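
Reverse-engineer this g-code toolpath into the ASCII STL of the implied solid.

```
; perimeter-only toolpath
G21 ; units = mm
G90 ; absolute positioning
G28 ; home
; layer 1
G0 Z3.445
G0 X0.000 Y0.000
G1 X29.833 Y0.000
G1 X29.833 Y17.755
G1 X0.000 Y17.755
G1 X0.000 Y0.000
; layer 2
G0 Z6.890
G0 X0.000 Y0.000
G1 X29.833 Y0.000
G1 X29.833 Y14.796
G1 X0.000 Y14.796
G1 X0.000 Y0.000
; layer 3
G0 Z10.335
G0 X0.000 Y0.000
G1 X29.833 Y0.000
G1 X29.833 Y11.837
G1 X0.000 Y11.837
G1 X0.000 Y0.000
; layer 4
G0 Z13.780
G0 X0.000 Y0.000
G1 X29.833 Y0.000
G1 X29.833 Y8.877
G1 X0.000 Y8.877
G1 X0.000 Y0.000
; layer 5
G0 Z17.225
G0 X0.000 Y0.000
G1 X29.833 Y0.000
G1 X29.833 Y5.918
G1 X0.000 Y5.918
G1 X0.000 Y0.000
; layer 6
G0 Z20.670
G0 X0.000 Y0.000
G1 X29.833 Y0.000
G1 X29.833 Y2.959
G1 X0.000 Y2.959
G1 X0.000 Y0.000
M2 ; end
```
solid part
  facet normal 0.0000 0.0000 -1.0000
    outer loop
      vertex 29.833 20.714 0.000
      vertex 29.833 0.000 0.000
      vertex 0.000 0.000 0.000
    endloop
  endfacet
  facet normal 0.0000 0.0000 -1.0000
    outer loop
      vertex 0.000 20.714 0.000
      vertex 29.833 20.714 0.000
      vertex 0.000 0.000 0.000
    endloop
  endfacet
  facet normal 0.0000 -1.0000 0.0000
    outer loop
      vertex 0.000 0.000 0.000
      vertex 29.833 0.000 0.000
      vertex 29.833 0.000 24.115
    endloop
  endfacet
  facet normal 0.0000 -1.0000 0.0000
    outer loop
      vertex 0.000 0.000 0.000
      vertex 29.833 0.000 24.115
      vertex 0.000 0.000 24.115
    endloop
  endfacet
  facet normal 0.0000 0.7586 0.6516
    outer loop
      vertex 0.000 0.000 24.115
      vertex 29.833 0.000 24.115
      vertex 29.833 20.714 0.000
    endloop
  endfacet
  facet normal 0.0000 0.7586 0.6516
    outer loop
      vertex 0.000 0.000 24.115
      vertex 29.833 20.714 0.000
      vertex 0.000 20.714 0.000
    endloop
  endfacet
  facet normal -1.0000 0.0000 0.0000
    outer loop
      vertex 0.000 0.000 24.115
      vertex 0.000 20.714 0.000
      vertex 0.000 0.000 0.000
    endloop
  endfacet
  facet normal 1.0000 0.0000 0.0000
    outer loop
      vertex 29.833 0.000 0.000
      vertex 29.833 20.714 0.000
      vertex 29.833 0.000 24.115
    endloop
  endfacet
endsolid part

The G0 Z moves step by Δz≈3.445 mm. The G1 loops shrink linearly with z, so the solid tapers from its base footprint up to z≈24.1. Closing with a flat bottom cap and the tapered top and triangulating gives 8 facets — a wedge (ramp): 29.8 × 20.7 mm base, rising to 24.1 mm along the y=0 edge and sloping linearly to z=0 at y=20.7.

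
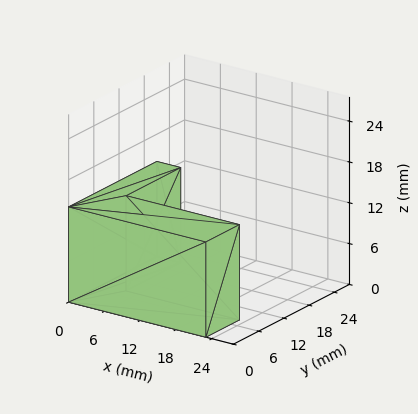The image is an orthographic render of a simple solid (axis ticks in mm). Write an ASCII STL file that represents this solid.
Reading the render: the shape is an L-shaped prism: outer 23 × 21 mm, arm thicknesses ≈ 8 mm (horizontal) and 4 mm (vertical), extruded 14 mm in z (dimensions read to the nearest mm from the axis ticks). For the STL, each face is triangulated and given an outward normal.

solid part
  facet normal 0.0000 0.0000 -1.0000
    outer loop
      vertex 23.000 8.000 0.000
      vertex 23.000 0.000 0.000
      vertex 0.000 0.000 0.000
    endloop
  endfacet
  facet normal 0.0000 0.0000 -1.0000
    outer loop
      vertex 4.000 8.000 0.000
      vertex 23.000 8.000 0.000
      vertex 0.000 0.000 0.000
    endloop
  endfacet
  facet normal 0.0000 0.0000 -1.0000
    outer loop
      vertex 4.000 21.000 0.000
      vertex 4.000 8.000 0.000
      vertex 0.000 0.000 0.000
    endloop
  endfacet
  facet normal 0.0000 0.0000 -1.0000
    outer loop
      vertex 0.000 21.000 0.000
      vertex 4.000 21.000 0.000
      vertex 0.000 0.000 0.000
    endloop
  endfacet
  facet normal 0.0000 0.0000 1.0000
    outer loop
      vertex 0.000 0.000 14.000
      vertex 23.000 0.000 14.000
      vertex 23.000 8.000 14.000
    endloop
  endfacet
  facet normal 0.0000 0.0000 1.0000
    outer loop
      vertex 0.000 0.000 14.000
      vertex 23.000 8.000 14.000
      vertex 4.000 8.000 14.000
    endloop
  endfacet
  facet normal 0.0000 0.0000 1.0000
    outer loop
      vertex 0.000 0.000 14.000
      vertex 4.000 8.000 14.000
      vertex 4.000 21.000 14.000
    endloop
  endfacet
  facet normal 0.0000 0.0000 1.0000
    outer loop
      vertex 0.000 0.000 14.000
      vertex 4.000 21.000 14.000
      vertex 0.000 21.000 14.000
    endloop
  endfacet
  facet normal 0.0000 -1.0000 0.0000
    outer loop
      vertex 0.000 0.000 0.000
      vertex 23.000 0.000 0.000
      vertex 23.000 0.000 14.000
    endloop
  endfacet
  facet normal 0.0000 -1.0000 0.0000
    outer loop
      vertex 0.000 0.000 0.000
      vertex 23.000 0.000 14.000
      vertex 0.000 0.000 14.000
    endloop
  endfacet
  facet normal 1.0000 0.0000 0.0000
    outer loop
      vertex 23.000 0.000 0.000
      vertex 23.000 8.000 0.000
      vertex 23.000 8.000 14.000
    endloop
  endfacet
  facet normal 1.0000 0.0000 0.0000
    outer loop
      vertex 23.000 0.000 0.000
      vertex 23.000 8.000 14.000
      vertex 23.000 0.000 14.000
    endloop
  endfacet
  facet normal 0.0000 1.0000 0.0000
    outer loop
      vertex 23.000 8.000 0.000
      vertex 4.000 8.000 0.000
      vertex 4.000 8.000 14.000
    endloop
  endfacet
  facet normal 0.0000 1.0000 0.0000
    outer loop
      vertex 23.000 8.000 0.000
      vertex 4.000 8.000 14.000
      vertex 23.000 8.000 14.000
    endloop
  endfacet
  facet normal 1.0000 0.0000 0.0000
    outer loop
      vertex 4.000 8.000 0.000
      vertex 4.000 21.000 0.000
      vertex 4.000 21.000 14.000
    endloop
  endfacet
  facet normal 1.0000 0.0000 0.0000
    outer loop
      vertex 4.000 8.000 0.000
      vertex 4.000 21.000 14.000
      vertex 4.000 8.000 14.000
    endloop
  endfacet
  facet normal 0.0000 1.0000 0.0000
    outer loop
      vertex 4.000 21.000 0.000
      vertex 0.000 21.000 0.000
      vertex 0.000 21.000 14.000
    endloop
  endfacet
  facet normal 0.0000 1.0000 0.0000
    outer loop
      vertex 4.000 21.000 0.000
      vertex 0.000 21.000 14.000
      vertex 4.000 21.000 14.000
    endloop
  endfacet
  facet normal -1.0000 0.0000 0.0000
    outer loop
      vertex 0.000 21.000 0.000
      vertex 0.000 0.000 0.000
      vertex 0.000 0.000 14.000
    endloop
  endfacet
  facet normal -1.0000 0.0000 0.0000
    outer loop
      vertex 0.000 21.000 0.000
      vertex 0.000 0.000 14.000
      vertex 0.000 21.000 14.000
    endloop
  endfacet
endsolid part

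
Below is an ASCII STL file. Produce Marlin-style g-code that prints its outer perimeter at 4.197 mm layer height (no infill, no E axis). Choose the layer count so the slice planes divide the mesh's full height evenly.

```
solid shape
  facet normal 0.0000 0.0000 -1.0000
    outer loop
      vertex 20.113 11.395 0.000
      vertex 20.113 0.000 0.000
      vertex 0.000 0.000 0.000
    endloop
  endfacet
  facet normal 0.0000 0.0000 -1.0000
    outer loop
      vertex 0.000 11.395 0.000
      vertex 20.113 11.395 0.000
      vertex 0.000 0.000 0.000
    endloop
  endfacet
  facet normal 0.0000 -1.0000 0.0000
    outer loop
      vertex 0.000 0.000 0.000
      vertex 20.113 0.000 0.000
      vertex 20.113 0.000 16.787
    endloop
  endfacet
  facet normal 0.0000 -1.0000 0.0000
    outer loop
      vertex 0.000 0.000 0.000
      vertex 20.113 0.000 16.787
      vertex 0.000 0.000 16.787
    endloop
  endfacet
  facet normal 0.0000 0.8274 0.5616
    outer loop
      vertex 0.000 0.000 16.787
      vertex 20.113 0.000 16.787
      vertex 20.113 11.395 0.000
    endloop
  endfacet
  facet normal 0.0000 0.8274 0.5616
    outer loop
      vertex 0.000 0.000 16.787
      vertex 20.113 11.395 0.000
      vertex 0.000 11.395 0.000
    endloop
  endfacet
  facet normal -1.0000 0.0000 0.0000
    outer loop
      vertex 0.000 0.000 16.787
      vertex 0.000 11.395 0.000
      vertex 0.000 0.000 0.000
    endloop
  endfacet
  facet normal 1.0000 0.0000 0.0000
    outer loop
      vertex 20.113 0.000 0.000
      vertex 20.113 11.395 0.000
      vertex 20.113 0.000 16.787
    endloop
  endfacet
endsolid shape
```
; perimeter-only toolpath
G21 ; units = mm
G90 ; absolute positioning
G28 ; home
; layer 1
G0 Z4.197
G0 X0.000 Y0.000
G1 X20.113 Y0.000
G1 X20.113 Y8.546
G1 X0.000 Y8.546
G1 X0.000 Y0.000
; layer 2
G0 Z8.393
G0 X0.000 Y0.000
G1 X20.113 Y0.000
G1 X20.113 Y5.697
G1 X0.000 Y5.697
G1 X0.000 Y0.000
; layer 3
G0 Z12.590
G0 X0.000 Y0.000
G1 X20.113 Y0.000
G1 X20.113 Y2.849
G1 X0.000 Y2.849
G1 X0.000 Y0.000
M2 ; end

The solid is a wedge (ramp): 20.1 × 11.4 mm base, rising to 16.8 mm along the y=0 edge and sloping linearly to z=0 at y=11.4. Slicing at Δz = 4.197 mm — 4 equal slices spanning the solid's height, so layer i sits at z = i·h/4 — gives 3 non-empty perimeters. Each is a 4-segment closed polygon; G0 lifts to the layer z and rapids to the start vertex, then G1 traces the edges. The cross-section shrinks linearly with z (the slice at the apex is degenerate and omitted).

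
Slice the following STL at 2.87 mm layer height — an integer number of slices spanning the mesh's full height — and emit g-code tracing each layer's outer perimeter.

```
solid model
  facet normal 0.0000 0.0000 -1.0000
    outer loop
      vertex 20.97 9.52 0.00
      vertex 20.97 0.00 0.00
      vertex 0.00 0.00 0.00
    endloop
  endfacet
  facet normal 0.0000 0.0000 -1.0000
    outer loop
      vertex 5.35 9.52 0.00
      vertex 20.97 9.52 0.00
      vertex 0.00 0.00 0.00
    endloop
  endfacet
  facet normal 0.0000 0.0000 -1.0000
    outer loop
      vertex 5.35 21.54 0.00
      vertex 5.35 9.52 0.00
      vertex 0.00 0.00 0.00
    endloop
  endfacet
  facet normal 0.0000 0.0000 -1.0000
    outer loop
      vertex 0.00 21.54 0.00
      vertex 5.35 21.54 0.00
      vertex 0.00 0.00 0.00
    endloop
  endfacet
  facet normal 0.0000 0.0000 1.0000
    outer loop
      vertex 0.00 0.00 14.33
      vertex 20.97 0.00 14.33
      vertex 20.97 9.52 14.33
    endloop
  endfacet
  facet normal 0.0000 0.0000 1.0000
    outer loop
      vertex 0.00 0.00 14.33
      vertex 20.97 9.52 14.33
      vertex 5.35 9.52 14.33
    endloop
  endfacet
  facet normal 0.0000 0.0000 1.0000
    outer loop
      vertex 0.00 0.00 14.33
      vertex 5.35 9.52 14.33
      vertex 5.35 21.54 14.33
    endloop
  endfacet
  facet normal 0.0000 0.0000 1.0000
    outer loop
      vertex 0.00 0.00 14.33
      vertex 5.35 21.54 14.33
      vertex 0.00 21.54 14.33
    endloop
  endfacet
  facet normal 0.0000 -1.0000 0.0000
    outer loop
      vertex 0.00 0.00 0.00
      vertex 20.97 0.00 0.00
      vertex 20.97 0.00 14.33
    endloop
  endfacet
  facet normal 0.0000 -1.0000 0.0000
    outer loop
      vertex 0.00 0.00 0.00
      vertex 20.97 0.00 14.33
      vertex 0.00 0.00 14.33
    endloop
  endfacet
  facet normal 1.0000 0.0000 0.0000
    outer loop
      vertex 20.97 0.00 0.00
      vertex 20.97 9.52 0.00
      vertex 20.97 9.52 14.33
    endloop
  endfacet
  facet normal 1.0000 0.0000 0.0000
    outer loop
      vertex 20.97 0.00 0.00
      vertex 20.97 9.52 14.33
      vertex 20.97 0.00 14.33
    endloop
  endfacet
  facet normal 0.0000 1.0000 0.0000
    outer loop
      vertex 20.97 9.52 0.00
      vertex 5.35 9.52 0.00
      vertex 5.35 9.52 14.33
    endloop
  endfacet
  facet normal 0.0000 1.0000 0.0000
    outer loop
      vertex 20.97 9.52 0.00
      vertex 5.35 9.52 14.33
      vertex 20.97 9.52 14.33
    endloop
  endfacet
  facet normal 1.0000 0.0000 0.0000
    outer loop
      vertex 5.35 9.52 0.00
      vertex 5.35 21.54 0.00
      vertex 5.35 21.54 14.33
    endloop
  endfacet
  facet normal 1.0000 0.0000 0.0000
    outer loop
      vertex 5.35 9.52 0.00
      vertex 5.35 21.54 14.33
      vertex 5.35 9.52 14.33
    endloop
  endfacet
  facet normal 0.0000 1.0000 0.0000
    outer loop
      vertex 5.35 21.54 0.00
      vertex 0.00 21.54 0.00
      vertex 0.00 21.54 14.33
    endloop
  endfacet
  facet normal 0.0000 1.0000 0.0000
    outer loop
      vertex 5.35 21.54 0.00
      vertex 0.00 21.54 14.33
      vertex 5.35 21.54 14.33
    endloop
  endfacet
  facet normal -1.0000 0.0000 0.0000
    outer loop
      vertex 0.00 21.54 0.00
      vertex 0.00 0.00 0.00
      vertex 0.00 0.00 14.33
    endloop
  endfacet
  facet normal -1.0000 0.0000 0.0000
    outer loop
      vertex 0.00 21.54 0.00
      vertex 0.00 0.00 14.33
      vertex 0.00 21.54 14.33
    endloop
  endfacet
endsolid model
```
; perimeter-only toolpath
G21 ; units = mm
G90 ; absolute positioning
G28 ; home
; layer 1
G0 Z2.87
G0 X0.00 Y0.00
G1 X20.97 Y0.00
G1 X20.97 Y9.52
G1 X5.35 Y9.52
G1 X5.35 Y21.54
G1 X0.00 Y21.54
G1 X0.00 Y0.00
; layer 2
G0 Z5.73
G0 X0.00 Y0.00
G1 X20.97 Y0.00
G1 X20.97 Y9.52
G1 X5.35 Y9.52
G1 X5.35 Y21.54
G1 X0.00 Y21.54
G1 X0.00 Y0.00
; layer 3
G0 Z8.60
G0 X0.00 Y0.00
G1 X20.97 Y0.00
G1 X20.97 Y9.52
G1 X5.35 Y9.52
G1 X5.35 Y21.54
G1 X0.00 Y21.54
G1 X0.00 Y0.00
; layer 4
G0 Z11.46
G0 X0.00 Y0.00
G1 X20.97 Y0.00
G1 X20.97 Y9.52
G1 X5.35 Y9.52
G1 X5.35 Y21.54
G1 X0.00 Y21.54
G1 X0.00 Y0.00
; layer 5
G0 Z14.33
G0 X0.00 Y0.00
G1 X20.97 Y0.00
G1 X20.97 Y9.52
G1 X5.35 Y9.52
G1 X5.35 Y21.54
G1 X0.00 Y21.54
G1 X0.00 Y0.00
M2 ; end

The solid is an L-shaped prism: outer 21 × 21.5 mm, arm thicknesses ≈ 9.52 mm (horizontal) and 5.35 mm (vertical), extruded 14.3 mm in z. Slicing at Δz = 2.87 mm — 5 equal slices spanning the solid's height, so layer i sits at z = i·h/5 — gives 5 non-empty perimeters. Each is a 6-segment closed polygon; G0 lifts to the layer z and rapids to the start vertex, then G1 traces the edges.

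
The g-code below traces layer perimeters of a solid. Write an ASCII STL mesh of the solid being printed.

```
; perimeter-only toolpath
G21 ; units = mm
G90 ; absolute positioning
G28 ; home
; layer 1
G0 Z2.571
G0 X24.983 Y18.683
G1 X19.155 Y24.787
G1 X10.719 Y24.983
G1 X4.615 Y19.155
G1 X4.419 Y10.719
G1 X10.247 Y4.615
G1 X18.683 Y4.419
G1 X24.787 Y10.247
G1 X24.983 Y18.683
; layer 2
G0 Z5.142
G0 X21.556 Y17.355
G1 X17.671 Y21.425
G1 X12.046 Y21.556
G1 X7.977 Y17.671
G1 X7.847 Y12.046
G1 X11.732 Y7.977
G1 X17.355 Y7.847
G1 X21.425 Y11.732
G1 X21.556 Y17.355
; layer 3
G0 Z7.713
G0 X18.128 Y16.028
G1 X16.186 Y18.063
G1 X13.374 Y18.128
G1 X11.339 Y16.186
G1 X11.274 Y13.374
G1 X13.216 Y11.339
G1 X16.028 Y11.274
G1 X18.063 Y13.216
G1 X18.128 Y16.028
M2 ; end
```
solid part
  facet normal 0.0000 0.0000 -1.0000
    outer loop
      vertex 9.392 28.410 0.000
      vertex 20.640 28.149 0.000
      vertex 28.410 20.010 0.000
    endloop
  endfacet
  facet normal 0.0000 0.0000 -1.0000
    outer loop
      vertex 1.253 20.640 0.000
      vertex 9.392 28.410 0.000
      vertex 28.410 20.010 0.000
    endloop
  endfacet
  facet normal 0.0000 0.0000 -1.0000
    outer loop
      vertex 0.992 9.392 0.000
      vertex 1.253 20.640 0.000
      vertex 28.410 20.010 0.000
    endloop
  endfacet
  facet normal 0.0000 0.0000 -1.0000
    outer loop
      vertex 8.762 1.253 0.000
      vertex 0.992 9.392 0.000
      vertex 28.410 20.010 0.000
    endloop
  endfacet
  facet normal 0.0000 0.0000 -1.0000
    outer loop
      vertex 20.010 0.992 0.000
      vertex 8.762 1.253 0.000
      vertex 28.410 20.010 0.000
    endloop
  endfacet
  facet normal 0.0000 0.0000 -1.0000
    outer loop
      vertex 28.149 8.762 0.000
      vertex 20.010 0.992 0.000
      vertex 28.410 20.010 0.000
    endloop
  endfacet
  facet normal 0.4366 0.4168 0.7972
    outer loop
      vertex 28.410 20.010 0.000
      vertex 20.640 28.149 0.000
      vertex 14.701 14.701 10.284
    endloop
  endfacet
  facet normal 0.0140 0.6035 0.7972
    outer loop
      vertex 20.640 28.149 0.000
      vertex 9.392 28.410 0.000
      vertex 14.701 14.701 10.284
    endloop
  endfacet
  facet normal -0.4168 0.4366 0.7972
    outer loop
      vertex 9.392 28.410 0.000
      vertex 1.253 20.640 0.000
      vertex 14.701 14.701 10.284
    endloop
  endfacet
  facet normal -0.6035 0.0140 0.7972
    outer loop
      vertex 1.253 20.640 0.000
      vertex 0.992 9.392 0.000
      vertex 14.701 14.701 10.284
    endloop
  endfacet
  facet normal -0.4366 -0.4168 0.7972
    outer loop
      vertex 0.992 9.392 0.000
      vertex 8.762 1.253 0.000
      vertex 14.701 14.701 10.284
    endloop
  endfacet
  facet normal -0.0140 -0.6035 0.7972
    outer loop
      vertex 8.762 1.253 0.000
      vertex 20.010 0.992 0.000
      vertex 14.701 14.701 10.284
    endloop
  endfacet
  facet normal 0.4168 -0.4366 0.7972
    outer loop
      vertex 20.010 0.992 0.000
      vertex 28.149 8.762 0.000
      vertex 14.701 14.701 10.284
    endloop
  endfacet
  facet normal 0.6035 -0.0140 0.7972
    outer loop
      vertex 28.149 8.762 0.000
      vertex 28.410 20.010 0.000
      vertex 14.701 14.701 10.284
    endloop
  endfacet
endsolid part

The G0 Z moves step by Δz≈2.571 mm. The G1 loops shrink linearly with z, so the solid tapers from its base footprint up to z≈10.3. Closing with a flat bottom cap and the tapered top and triangulating gives 14 facets — a regular 8-sided pyramid, base circumscribed radius ≈ 14.7 mm, apex at z ≈ 10.3 mm.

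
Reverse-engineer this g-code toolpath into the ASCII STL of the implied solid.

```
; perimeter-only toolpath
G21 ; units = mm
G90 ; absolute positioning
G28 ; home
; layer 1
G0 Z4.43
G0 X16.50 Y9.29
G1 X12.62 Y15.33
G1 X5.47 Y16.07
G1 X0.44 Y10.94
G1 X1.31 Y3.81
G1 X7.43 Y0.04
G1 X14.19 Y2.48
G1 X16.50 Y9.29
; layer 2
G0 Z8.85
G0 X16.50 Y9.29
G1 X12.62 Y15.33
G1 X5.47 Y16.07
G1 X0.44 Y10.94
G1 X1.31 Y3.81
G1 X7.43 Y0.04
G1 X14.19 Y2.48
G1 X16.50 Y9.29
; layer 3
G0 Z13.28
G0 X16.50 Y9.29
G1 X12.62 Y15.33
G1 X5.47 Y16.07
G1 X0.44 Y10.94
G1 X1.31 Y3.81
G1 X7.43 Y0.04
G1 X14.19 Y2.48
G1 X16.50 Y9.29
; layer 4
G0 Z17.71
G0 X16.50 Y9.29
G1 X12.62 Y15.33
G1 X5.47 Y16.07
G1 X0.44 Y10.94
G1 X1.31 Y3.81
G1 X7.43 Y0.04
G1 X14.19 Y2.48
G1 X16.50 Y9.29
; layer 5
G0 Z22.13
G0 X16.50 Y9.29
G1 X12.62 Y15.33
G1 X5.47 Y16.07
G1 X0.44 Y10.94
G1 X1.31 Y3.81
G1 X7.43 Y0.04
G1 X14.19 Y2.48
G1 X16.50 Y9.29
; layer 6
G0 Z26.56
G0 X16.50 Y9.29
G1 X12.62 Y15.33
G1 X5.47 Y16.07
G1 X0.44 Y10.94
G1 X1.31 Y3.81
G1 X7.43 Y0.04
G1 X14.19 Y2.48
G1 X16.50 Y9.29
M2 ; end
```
solid part
  facet normal 0.0000 0.0000 -1.0000
    outer loop
      vertex 5.47 16.07 0.00
      vertex 12.62 15.33 0.00
      vertex 16.50 9.29 0.00
    endloop
  endfacet
  facet normal 0.0000 0.0000 -1.0000
    outer loop
      vertex 0.44 10.94 0.00
      vertex 5.47 16.07 0.00
      vertex 16.50 9.29 0.00
    endloop
  endfacet
  facet normal 0.0000 0.0000 -1.0000
    outer loop
      vertex 1.31 3.81 0.00
      vertex 0.44 10.94 0.00
      vertex 16.50 9.29 0.00
    endloop
  endfacet
  facet normal 0.0000 0.0000 -1.0000
    outer loop
      vertex 7.43 0.04 0.00
      vertex 1.31 3.81 0.00
      vertex 16.50 9.29 0.00
    endloop
  endfacet
  facet normal 0.0000 0.0000 -1.0000
    outer loop
      vertex 14.19 2.48 0.00
      vertex 7.43 0.04 0.00
      vertex 16.50 9.29 0.00
    endloop
  endfacet
  facet normal 0.0000 0.0000 1.0000
    outer loop
      vertex 16.50 9.29 26.56
      vertex 12.62 15.33 26.56
      vertex 5.47 16.07 26.56
    endloop
  endfacet
  facet normal 0.0000 0.0000 1.0000
    outer loop
      vertex 16.50 9.29 26.56
      vertex 5.47 16.07 26.56
      vertex 0.44 10.94 26.56
    endloop
  endfacet
  facet normal 0.0000 0.0000 1.0000
    outer loop
      vertex 16.50 9.29 26.56
      vertex 0.44 10.94 26.56
      vertex 1.31 3.81 26.56
    endloop
  endfacet
  facet normal 0.0000 0.0000 1.0000
    outer loop
      vertex 16.50 9.29 26.56
      vertex 1.31 3.81 26.56
      vertex 7.43 0.04 26.56
    endloop
  endfacet
  facet normal 0.0000 0.0000 1.0000
    outer loop
      vertex 16.50 9.29 26.56
      vertex 7.43 0.04 26.56
      vertex 14.19 2.48 26.56
    endloop
  endfacet
  facet normal 0.8414 0.5405 0.0000
    outer loop
      vertex 16.50 9.29 0.00
      vertex 12.62 15.33 0.00
      vertex 12.62 15.33 26.56
    endloop
  endfacet
  facet normal 0.8414 0.5405 0.0000
    outer loop
      vertex 16.50 9.29 0.00
      vertex 12.62 15.33 26.56
      vertex 16.50 9.29 26.56
    endloop
  endfacet
  facet normal 0.1029 0.9947 0.0000
    outer loop
      vertex 12.62 15.33 0.00
      vertex 5.47 16.07 0.00
      vertex 5.47 16.07 26.56
    endloop
  endfacet
  facet normal 0.1029 0.9947 0.0000
    outer loop
      vertex 12.62 15.33 0.00
      vertex 5.47 16.07 26.56
      vertex 12.62 15.33 26.56
    endloop
  endfacet
  facet normal -0.7140 0.7001 0.0000
    outer loop
      vertex 5.47 16.07 0.00
      vertex 0.44 10.94 0.00
      vertex 0.44 10.94 26.56
    endloop
  endfacet
  facet normal -0.7140 0.7001 0.0000
    outer loop
      vertex 5.47 16.07 0.00
      vertex 0.44 10.94 26.56
      vertex 5.47 16.07 26.56
    endloop
  endfacet
  facet normal -0.9926 -0.1211 0.0000
    outer loop
      vertex 0.44 10.94 0.00
      vertex 1.31 3.81 0.00
      vertex 1.31 3.81 26.56
    endloop
  endfacet
  facet normal -0.9926 -0.1211 0.0000
    outer loop
      vertex 0.44 10.94 0.00
      vertex 1.31 3.81 26.56
      vertex 0.44 10.94 26.56
    endloop
  endfacet
  facet normal -0.5245 -0.8514 0.0000
    outer loop
      vertex 1.31 3.81 0.00
      vertex 7.43 0.04 0.00
      vertex 7.43 0.04 26.56
    endloop
  endfacet
  facet normal -0.5245 -0.8514 0.0000
    outer loop
      vertex 1.31 3.81 0.00
      vertex 7.43 0.04 26.56
      vertex 1.31 3.81 26.56
    endloop
  endfacet
  facet normal 0.3395 -0.9406 0.0000
    outer loop
      vertex 7.43 0.04 0.00
      vertex 14.19 2.48 0.00
      vertex 14.19 2.48 26.56
    endloop
  endfacet
  facet normal 0.3395 -0.9406 0.0000
    outer loop
      vertex 7.43 0.04 0.00
      vertex 14.19 2.48 26.56
      vertex 7.43 0.04 26.56
    endloop
  endfacet
  facet normal 0.9470 -0.3212 0.0000
    outer loop
      vertex 14.19 2.48 0.00
      vertex 16.50 9.29 0.00
      vertex 16.50 9.29 26.56
    endloop
  endfacet
  facet normal 0.9470 -0.3212 0.0000
    outer loop
      vertex 14.19 2.48 0.00
      vertex 16.50 9.29 26.56
      vertex 14.19 2.48 26.56
    endloop
  endfacet
endsolid part

The G0 Z moves step by Δz≈4.43 mm. Every layer's G1 loop is the same polygon, so the solid is a straight extrusion of it from z=0 to z≈26.6. Closing with flat bottom and top caps and triangulating gives 24 facets — a regular 7-sided prism (a cylinder approximated with 7 flat sides), circumscribed radius ≈ 8.28 mm, height ≈ 26.6 mm.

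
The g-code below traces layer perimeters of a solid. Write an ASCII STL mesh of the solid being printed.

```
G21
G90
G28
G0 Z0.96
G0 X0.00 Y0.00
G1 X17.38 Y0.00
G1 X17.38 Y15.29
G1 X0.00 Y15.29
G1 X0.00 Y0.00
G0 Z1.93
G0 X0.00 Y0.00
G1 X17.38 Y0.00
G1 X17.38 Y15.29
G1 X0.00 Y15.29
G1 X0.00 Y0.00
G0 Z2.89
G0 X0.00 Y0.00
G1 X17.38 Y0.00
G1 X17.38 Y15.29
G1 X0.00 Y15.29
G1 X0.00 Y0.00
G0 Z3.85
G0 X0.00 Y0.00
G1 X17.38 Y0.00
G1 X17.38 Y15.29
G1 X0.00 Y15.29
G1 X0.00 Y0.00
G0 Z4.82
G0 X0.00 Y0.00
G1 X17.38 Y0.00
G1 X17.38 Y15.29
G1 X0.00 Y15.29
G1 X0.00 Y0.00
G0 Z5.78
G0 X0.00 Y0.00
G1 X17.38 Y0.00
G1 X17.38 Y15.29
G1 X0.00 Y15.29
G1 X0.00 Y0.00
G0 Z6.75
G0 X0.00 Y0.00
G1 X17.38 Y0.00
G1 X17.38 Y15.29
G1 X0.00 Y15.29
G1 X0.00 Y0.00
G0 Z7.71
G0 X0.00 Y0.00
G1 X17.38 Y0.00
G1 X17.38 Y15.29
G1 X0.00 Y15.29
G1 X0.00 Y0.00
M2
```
solid part
  facet normal 0.0000 0.0000 -1.0000
    outer loop
      vertex 17.38 15.29 0.00
      vertex 17.38 0.00 0.00
      vertex 0.00 0.00 0.00
    endloop
  endfacet
  facet normal 0.0000 0.0000 -1.0000
    outer loop
      vertex 0.00 15.29 0.00
      vertex 17.38 15.29 0.00
      vertex 0.00 0.00 0.00
    endloop
  endfacet
  facet normal 0.0000 0.0000 1.0000
    outer loop
      vertex 0.00 0.00 7.71
      vertex 17.38 0.00 7.71
      vertex 17.38 15.29 7.71
    endloop
  endfacet
  facet normal 0.0000 0.0000 1.0000
    outer loop
      vertex 0.00 0.00 7.71
      vertex 17.38 15.29 7.71
      vertex 0.00 15.29 7.71
    endloop
  endfacet
  facet normal 0.0000 -1.0000 0.0000
    outer loop
      vertex 0.00 0.00 0.00
      vertex 17.38 0.00 0.00
      vertex 17.38 0.00 7.71
    endloop
  endfacet
  facet normal 0.0000 -1.0000 0.0000
    outer loop
      vertex 0.00 0.00 0.00
      vertex 17.38 0.00 7.71
      vertex 0.00 0.00 7.71
    endloop
  endfacet
  facet normal 0.0000 1.0000 0.0000
    outer loop
      vertex 17.38 15.29 7.71
      vertex 17.38 15.29 0.00
      vertex 0.00 15.29 0.00
    endloop
  endfacet
  facet normal 0.0000 1.0000 0.0000
    outer loop
      vertex 0.00 15.29 7.71
      vertex 17.38 15.29 7.71
      vertex 0.00 15.29 0.00
    endloop
  endfacet
  facet normal -1.0000 0.0000 0.0000
    outer loop
      vertex 0.00 15.29 7.71
      vertex 0.00 15.29 0.00
      vertex 0.00 0.00 0.00
    endloop
  endfacet
  facet normal -1.0000 0.0000 0.0000
    outer loop
      vertex 0.00 0.00 7.71
      vertex 0.00 15.29 7.71
      vertex 0.00 0.00 0.00
    endloop
  endfacet
  facet normal 1.0000 0.0000 0.0000
    outer loop
      vertex 17.38 0.00 0.00
      vertex 17.38 15.29 0.00
      vertex 17.38 15.29 7.71
    endloop
  endfacet
  facet normal 1.0000 0.0000 0.0000
    outer loop
      vertex 17.38 0.00 0.00
      vertex 17.38 15.29 7.71
      vertex 17.38 0.00 7.71
    endloop
  endfacet
endsolid part

The G0 Z moves step by Δz≈0.96 mm. Every layer's G1 loop is the same polygon, so the solid is a straight extrusion of it from z=0 to z≈7.71. Closing with flat bottom and top caps and triangulating gives 12 facets — a rectangular box, roughly 17.4 × 15.3 mm footprint and 7.71 mm tall.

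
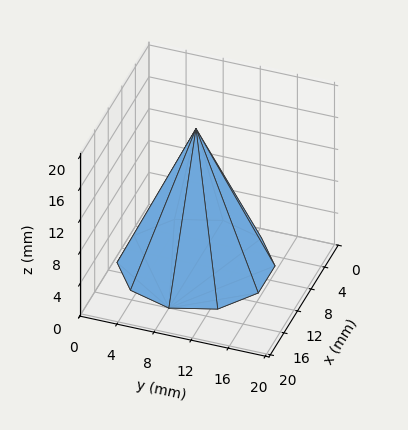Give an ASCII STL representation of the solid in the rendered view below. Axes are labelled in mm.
Reading the render: the shape is a regular 10-sided pyramid, base circumscribed radius ≈ 8 mm, apex at z ≈ 17 mm (dimensions read to the nearest mm from the axis ticks). For the STL, each face is triangulated and given an outward normal.

solid part
  facet normal 0.0000 0.0000 -1.0000
    outer loop
      vertex 10.472 15.608 0.000
      vertex 14.472 12.702 0.000
      vertex 16.000 8.000 0.000
    endloop
  endfacet
  facet normal 0.0000 0.0000 -1.0000
    outer loop
      vertex 5.528 15.608 0.000
      vertex 10.472 15.608 0.000
      vertex 16.000 8.000 0.000
    endloop
  endfacet
  facet normal 0.0000 0.0000 -1.0000
    outer loop
      vertex 1.528 12.702 0.000
      vertex 5.528 15.608 0.000
      vertex 16.000 8.000 0.000
    endloop
  endfacet
  facet normal 0.0000 0.0000 -1.0000
    outer loop
      vertex 0.000 8.000 0.000
      vertex 1.528 12.702 0.000
      vertex 16.000 8.000 0.000
    endloop
  endfacet
  facet normal 0.0000 0.0000 -1.0000
    outer loop
      vertex 1.528 3.298 0.000
      vertex 0.000 8.000 0.000
      vertex 16.000 8.000 0.000
    endloop
  endfacet
  facet normal 0.0000 0.0000 -1.0000
    outer loop
      vertex 5.528 0.392 0.000
      vertex 1.528 3.298 0.000
      vertex 16.000 8.000 0.000
    endloop
  endfacet
  facet normal 0.0000 0.0000 -1.0000
    outer loop
      vertex 10.472 0.392 0.000
      vertex 5.528 0.392 0.000
      vertex 16.000 8.000 0.000
    endloop
  endfacet
  facet normal 0.0000 0.0000 -1.0000
    outer loop
      vertex 14.472 3.298 0.000
      vertex 10.472 0.392 0.000
      vertex 16.000 8.000 0.000
    endloop
  endfacet
  facet normal 0.8681 0.2821 0.4085
    outer loop
      vertex 16.000 8.000 0.000
      vertex 14.472 12.702 0.000
      vertex 8.000 8.000 17.000
    endloop
  endfacet
  facet normal 0.5365 0.7385 0.4085
    outer loop
      vertex 14.472 12.702 0.000
      vertex 10.472 15.608 0.000
      vertex 8.000 8.000 17.000
    endloop
  endfacet
  facet normal 0.0000 0.9128 0.4085
    outer loop
      vertex 10.472 15.608 0.000
      vertex 5.528 15.608 0.000
      vertex 8.000 8.000 17.000
    endloop
  endfacet
  facet normal -0.5365 0.7385 0.4085
    outer loop
      vertex 5.528 15.608 0.000
      vertex 1.528 12.702 0.000
      vertex 8.000 8.000 17.000
    endloop
  endfacet
  facet normal -0.8681 0.2821 0.4085
    outer loop
      vertex 1.528 12.702 0.000
      vertex 0.000 8.000 0.000
      vertex 8.000 8.000 17.000
    endloop
  endfacet
  facet normal -0.8681 -0.2821 0.4085
    outer loop
      vertex 0.000 8.000 0.000
      vertex 1.528 3.298 0.000
      vertex 8.000 8.000 17.000
    endloop
  endfacet
  facet normal -0.5365 -0.7385 0.4085
    outer loop
      vertex 1.528 3.298 0.000
      vertex 5.528 0.392 0.000
      vertex 8.000 8.000 17.000
    endloop
  endfacet
  facet normal 0.0000 -0.9128 0.4085
    outer loop
      vertex 5.528 0.392 0.000
      vertex 10.472 0.392 0.000
      vertex 8.000 8.000 17.000
    endloop
  endfacet
  facet normal 0.5365 -0.7385 0.4085
    outer loop
      vertex 10.472 0.392 0.000
      vertex 14.472 3.298 0.000
      vertex 8.000 8.000 17.000
    endloop
  endfacet
  facet normal 0.8681 -0.2821 0.4085
    outer loop
      vertex 14.472 3.298 0.000
      vertex 16.000 8.000 0.000
      vertex 8.000 8.000 17.000
    endloop
  endfacet
endsolid part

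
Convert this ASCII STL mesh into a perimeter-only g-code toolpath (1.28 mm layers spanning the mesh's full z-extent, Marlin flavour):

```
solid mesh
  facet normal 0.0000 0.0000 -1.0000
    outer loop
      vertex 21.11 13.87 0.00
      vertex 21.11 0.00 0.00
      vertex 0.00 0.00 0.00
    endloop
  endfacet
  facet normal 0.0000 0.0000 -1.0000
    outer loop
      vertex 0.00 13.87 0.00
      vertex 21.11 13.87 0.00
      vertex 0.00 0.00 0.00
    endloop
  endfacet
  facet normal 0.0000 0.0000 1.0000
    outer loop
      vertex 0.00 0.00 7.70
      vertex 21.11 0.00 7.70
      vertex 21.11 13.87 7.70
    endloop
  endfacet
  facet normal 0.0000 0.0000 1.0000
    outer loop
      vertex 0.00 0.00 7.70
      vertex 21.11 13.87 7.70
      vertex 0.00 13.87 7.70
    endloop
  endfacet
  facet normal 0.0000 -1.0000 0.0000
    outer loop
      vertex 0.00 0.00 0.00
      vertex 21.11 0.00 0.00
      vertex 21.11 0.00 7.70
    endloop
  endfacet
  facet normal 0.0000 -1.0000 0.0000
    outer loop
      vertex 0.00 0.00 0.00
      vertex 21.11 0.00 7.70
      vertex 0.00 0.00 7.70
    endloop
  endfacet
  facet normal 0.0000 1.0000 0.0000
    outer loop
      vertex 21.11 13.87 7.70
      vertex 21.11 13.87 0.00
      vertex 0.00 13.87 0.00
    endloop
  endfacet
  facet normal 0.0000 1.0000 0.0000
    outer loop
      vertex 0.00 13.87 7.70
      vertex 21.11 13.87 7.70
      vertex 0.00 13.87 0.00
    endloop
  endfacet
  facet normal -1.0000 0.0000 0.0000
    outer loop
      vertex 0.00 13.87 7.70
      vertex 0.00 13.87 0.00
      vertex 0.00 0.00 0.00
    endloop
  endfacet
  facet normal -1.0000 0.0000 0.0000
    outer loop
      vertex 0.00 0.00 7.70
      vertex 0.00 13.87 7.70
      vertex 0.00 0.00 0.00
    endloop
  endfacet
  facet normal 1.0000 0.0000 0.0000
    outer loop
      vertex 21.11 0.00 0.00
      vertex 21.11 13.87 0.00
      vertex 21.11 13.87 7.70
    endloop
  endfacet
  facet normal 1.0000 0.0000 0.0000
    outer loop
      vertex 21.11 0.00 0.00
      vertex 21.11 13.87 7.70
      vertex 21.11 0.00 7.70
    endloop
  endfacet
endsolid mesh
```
; perimeter-only toolpath
G21 ; units = mm
G90 ; absolute positioning
G28 ; home
; layer 1
G0 Z1.28
G0 X0.00 Y0.00
G1 X21.11 Y0.00
G1 X21.11 Y13.87
G1 X0.00 Y13.87
G1 X0.00 Y0.00
; layer 2
G0 Z2.57
G0 X0.00 Y0.00
G1 X21.11 Y0.00
G1 X21.11 Y13.87
G1 X0.00 Y13.87
G1 X0.00 Y0.00
; layer 3
G0 Z3.85
G0 X0.00 Y0.00
G1 X21.11 Y0.00
G1 X21.11 Y13.87
G1 X0.00 Y13.87
G1 X0.00 Y0.00
; layer 4
G0 Z5.13
G0 X0.00 Y0.00
G1 X21.11 Y0.00
G1 X21.11 Y13.87
G1 X0.00 Y13.87
G1 X0.00 Y0.00
; layer 5
G0 Z6.42
G0 X0.00 Y0.00
G1 X21.11 Y0.00
G1 X21.11 Y13.87
G1 X0.00 Y13.87
G1 X0.00 Y0.00
; layer 6
G0 Z7.70
G0 X0.00 Y0.00
G1 X21.11 Y0.00
G1 X21.11 Y13.87
G1 X0.00 Y13.87
G1 X0.00 Y0.00
M2 ; end

The solid is a rectangular box, roughly 21.1 × 13.9 mm footprint and 7.7 mm tall. Slicing at Δz = 1.28 mm — 6 equal slices spanning the solid's height, so layer i sits at z = i·h/6 — gives 6 non-empty perimeters. Each is a 4-segment closed polygon; G0 lifts to the layer z and rapids to the start vertex, then G1 traces the edges.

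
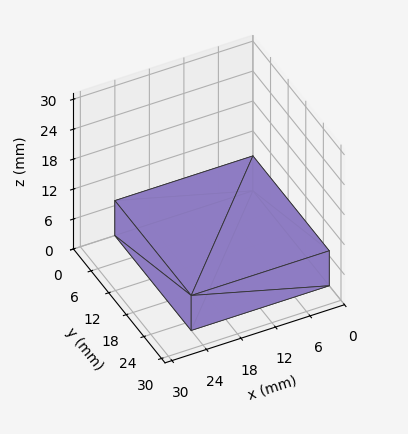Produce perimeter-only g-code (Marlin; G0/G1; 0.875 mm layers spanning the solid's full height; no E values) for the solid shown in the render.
Reading the render: the shape is a rectangular box, roughly 24 × 26 mm footprint and 7 mm tall (dimensions read to the nearest mm from the axis ticks). For the g-code, the solid's height is divided into equal slices at the stated Δz and each level perimeter traced with G1 moves after a G0 lift.

; perimeter-only toolpath
G21 ; units = mm
G90 ; absolute positioning
G28 ; home
; layer 1
G0 Z0.875
G0 X0.000 Y0.000
G1 X24.000 Y0.000
G1 X24.000 Y26.000
G1 X0.000 Y26.000
G1 X0.000 Y0.000
; layer 2
G0 Z1.750
G0 X0.000 Y0.000
G1 X24.000 Y0.000
G1 X24.000 Y26.000
G1 X0.000 Y26.000
G1 X0.000 Y0.000
; layer 3
G0 Z2.625
G0 X0.000 Y0.000
G1 X24.000 Y0.000
G1 X24.000 Y26.000
G1 X0.000 Y26.000
G1 X0.000 Y0.000
; layer 4
G0 Z3.500
G0 X0.000 Y0.000
G1 X24.000 Y0.000
G1 X24.000 Y26.000
G1 X0.000 Y26.000
G1 X0.000 Y0.000
; layer 5
G0 Z4.375
G0 X0.000 Y0.000
G1 X24.000 Y0.000
G1 X24.000 Y26.000
G1 X0.000 Y26.000
G1 X0.000 Y0.000
; layer 6
G0 Z5.250
G0 X0.000 Y0.000
G1 X24.000 Y0.000
G1 X24.000 Y26.000
G1 X0.000 Y26.000
G1 X0.000 Y0.000
; layer 7
G0 Z6.125
G0 X0.000 Y0.000
G1 X24.000 Y0.000
G1 X24.000 Y26.000
G1 X0.000 Y26.000
G1 X0.000 Y0.000
; layer 8
G0 Z7.000
G0 X0.000 Y0.000
G1 X24.000 Y0.000
G1 X24.000 Y26.000
G1 X0.000 Y26.000
G1 X0.000 Y0.000
M2 ; end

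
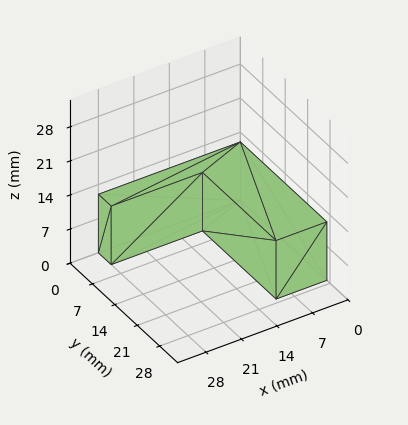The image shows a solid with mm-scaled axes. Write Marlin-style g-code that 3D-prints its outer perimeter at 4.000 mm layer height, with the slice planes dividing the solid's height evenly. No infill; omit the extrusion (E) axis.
Reading the render: the shape is an L-shaped prism: outer 28 × 27 mm, arm thicknesses ≈ 4 mm (horizontal) and 10 mm (vertical), extruded 12 mm in z (dimensions read to the nearest mm from the axis ticks). For the g-code, the solid's height is divided into equal slices at the stated Δz and each level perimeter traced with G1 moves after a G0 lift.

; perimeter-only toolpath
G21 ; units = mm
G90 ; absolute positioning
G28 ; home
; layer 1
G0 Z4.000
G0 X0.000 Y0.000
G1 X28.000 Y0.000
G1 X28.000 Y4.000
G1 X10.000 Y4.000
G1 X10.000 Y27.000
G1 X0.000 Y27.000
G1 X0.000 Y0.000
; layer 2
G0 Z8.000
G0 X0.000 Y0.000
G1 X28.000 Y0.000
G1 X28.000 Y4.000
G1 X10.000 Y4.000
G1 X10.000 Y27.000
G1 X0.000 Y27.000
G1 X0.000 Y0.000
; layer 3
G0 Z12.000
G0 X0.000 Y0.000
G1 X28.000 Y0.000
G1 X28.000 Y4.000
G1 X10.000 Y4.000
G1 X10.000 Y27.000
G1 X0.000 Y27.000
G1 X0.000 Y0.000
M2 ; end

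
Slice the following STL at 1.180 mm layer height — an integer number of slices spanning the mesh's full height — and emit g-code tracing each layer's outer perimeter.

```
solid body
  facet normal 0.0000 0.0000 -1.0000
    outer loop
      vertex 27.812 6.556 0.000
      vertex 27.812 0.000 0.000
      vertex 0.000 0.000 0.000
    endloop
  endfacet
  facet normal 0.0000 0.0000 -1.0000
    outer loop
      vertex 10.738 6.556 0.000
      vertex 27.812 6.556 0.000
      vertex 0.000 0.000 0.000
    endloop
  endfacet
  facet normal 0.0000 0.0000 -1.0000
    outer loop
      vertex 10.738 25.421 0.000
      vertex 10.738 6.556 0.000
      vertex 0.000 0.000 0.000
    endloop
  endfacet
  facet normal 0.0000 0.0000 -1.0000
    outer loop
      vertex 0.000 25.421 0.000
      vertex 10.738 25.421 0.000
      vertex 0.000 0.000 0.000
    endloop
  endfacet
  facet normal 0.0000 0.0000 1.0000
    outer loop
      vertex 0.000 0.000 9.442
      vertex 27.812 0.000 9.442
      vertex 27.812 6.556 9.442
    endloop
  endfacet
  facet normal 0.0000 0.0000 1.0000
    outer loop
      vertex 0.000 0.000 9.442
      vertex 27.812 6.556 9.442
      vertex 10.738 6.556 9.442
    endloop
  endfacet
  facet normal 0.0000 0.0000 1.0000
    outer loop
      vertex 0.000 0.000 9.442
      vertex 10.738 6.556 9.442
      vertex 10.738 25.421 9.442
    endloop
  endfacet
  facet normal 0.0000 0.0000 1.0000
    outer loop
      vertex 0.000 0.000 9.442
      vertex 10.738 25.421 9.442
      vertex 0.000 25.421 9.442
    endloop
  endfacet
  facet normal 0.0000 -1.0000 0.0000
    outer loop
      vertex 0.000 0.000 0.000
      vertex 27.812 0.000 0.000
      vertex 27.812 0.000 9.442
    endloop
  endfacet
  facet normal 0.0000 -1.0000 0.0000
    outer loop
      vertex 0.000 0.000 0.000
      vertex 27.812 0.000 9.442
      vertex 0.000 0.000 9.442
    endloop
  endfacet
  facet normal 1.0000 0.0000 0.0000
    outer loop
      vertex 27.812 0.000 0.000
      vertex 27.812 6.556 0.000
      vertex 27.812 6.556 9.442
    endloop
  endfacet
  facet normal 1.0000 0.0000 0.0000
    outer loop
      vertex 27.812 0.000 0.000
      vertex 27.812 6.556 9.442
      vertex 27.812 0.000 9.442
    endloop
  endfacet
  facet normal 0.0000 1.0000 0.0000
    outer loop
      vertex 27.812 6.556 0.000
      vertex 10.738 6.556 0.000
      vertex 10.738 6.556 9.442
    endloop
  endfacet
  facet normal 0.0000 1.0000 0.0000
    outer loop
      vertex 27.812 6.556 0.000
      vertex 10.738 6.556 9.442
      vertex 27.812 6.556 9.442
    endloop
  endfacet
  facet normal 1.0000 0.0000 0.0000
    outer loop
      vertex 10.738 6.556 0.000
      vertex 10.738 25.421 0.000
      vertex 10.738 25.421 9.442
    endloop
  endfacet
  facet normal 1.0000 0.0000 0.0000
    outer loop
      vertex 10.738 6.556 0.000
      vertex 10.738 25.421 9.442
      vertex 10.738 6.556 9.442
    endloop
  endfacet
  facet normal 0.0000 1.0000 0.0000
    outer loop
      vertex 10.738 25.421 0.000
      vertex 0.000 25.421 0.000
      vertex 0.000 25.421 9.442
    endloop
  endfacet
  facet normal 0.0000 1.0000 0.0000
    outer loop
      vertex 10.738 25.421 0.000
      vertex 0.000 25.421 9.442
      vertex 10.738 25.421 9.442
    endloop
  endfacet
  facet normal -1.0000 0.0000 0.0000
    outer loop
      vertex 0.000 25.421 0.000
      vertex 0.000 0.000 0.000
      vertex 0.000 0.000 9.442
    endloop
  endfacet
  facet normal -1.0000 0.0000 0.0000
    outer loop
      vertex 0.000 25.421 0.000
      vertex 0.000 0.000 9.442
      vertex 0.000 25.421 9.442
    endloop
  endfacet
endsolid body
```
; perimeter-only toolpath
G21 ; units = mm
G90 ; absolute positioning
G28 ; home
; layer 1
G0 Z1.180
G0 X0.000 Y0.000
G1 X27.812 Y0.000
G1 X27.812 Y6.556
G1 X10.738 Y6.556
G1 X10.738 Y25.421
G1 X0.000 Y25.421
G1 X0.000 Y0.000
; layer 2
G0 Z2.361
G0 X0.000 Y0.000
G1 X27.812 Y0.000
G1 X27.812 Y6.556
G1 X10.738 Y6.556
G1 X10.738 Y25.421
G1 X0.000 Y25.421
G1 X0.000 Y0.000
; layer 3
G0 Z3.541
G0 X0.000 Y0.000
G1 X27.812 Y0.000
G1 X27.812 Y6.556
G1 X10.738 Y6.556
G1 X10.738 Y25.421
G1 X0.000 Y25.421
G1 X0.000 Y0.000
; layer 4
G0 Z4.721
G0 X0.000 Y0.000
G1 X27.812 Y0.000
G1 X27.812 Y6.556
G1 X10.738 Y6.556
G1 X10.738 Y25.421
G1 X0.000 Y25.421
G1 X0.000 Y0.000
; layer 5
G0 Z5.901
G0 X0.000 Y0.000
G1 X27.812 Y0.000
G1 X27.812 Y6.556
G1 X10.738 Y6.556
G1 X10.738 Y25.421
G1 X0.000 Y25.421
G1 X0.000 Y0.000
; layer 6
G0 Z7.082
G0 X0.000 Y0.000
G1 X27.812 Y0.000
G1 X27.812 Y6.556
G1 X10.738 Y6.556
G1 X10.738 Y25.421
G1 X0.000 Y25.421
G1 X0.000 Y0.000
; layer 7
G0 Z8.262
G0 X0.000 Y0.000
G1 X27.812 Y0.000
G1 X27.812 Y6.556
G1 X10.738 Y6.556
G1 X10.738 Y25.421
G1 X0.000 Y25.421
G1 X0.000 Y0.000
; layer 8
G0 Z9.442
G0 X0.000 Y0.000
G1 X27.812 Y0.000
G1 X27.812 Y6.556
G1 X10.738 Y6.556
G1 X10.738 Y25.421
G1 X0.000 Y25.421
G1 X0.000 Y0.000
M2 ; end

The solid is an L-shaped prism: outer 27.8 × 25.4 mm, arm thicknesses ≈ 6.56 mm (horizontal) and 10.7 mm (vertical), extruded 9.44 mm in z. Slicing at Δz = 1.180 mm — 8 equal slices spanning the solid's height, so layer i sits at z = i·h/8 — gives 8 non-empty perimeters. Each is a 6-segment closed polygon; G0 lifts to the layer z and rapids to the start vertex, then G1 traces the edges.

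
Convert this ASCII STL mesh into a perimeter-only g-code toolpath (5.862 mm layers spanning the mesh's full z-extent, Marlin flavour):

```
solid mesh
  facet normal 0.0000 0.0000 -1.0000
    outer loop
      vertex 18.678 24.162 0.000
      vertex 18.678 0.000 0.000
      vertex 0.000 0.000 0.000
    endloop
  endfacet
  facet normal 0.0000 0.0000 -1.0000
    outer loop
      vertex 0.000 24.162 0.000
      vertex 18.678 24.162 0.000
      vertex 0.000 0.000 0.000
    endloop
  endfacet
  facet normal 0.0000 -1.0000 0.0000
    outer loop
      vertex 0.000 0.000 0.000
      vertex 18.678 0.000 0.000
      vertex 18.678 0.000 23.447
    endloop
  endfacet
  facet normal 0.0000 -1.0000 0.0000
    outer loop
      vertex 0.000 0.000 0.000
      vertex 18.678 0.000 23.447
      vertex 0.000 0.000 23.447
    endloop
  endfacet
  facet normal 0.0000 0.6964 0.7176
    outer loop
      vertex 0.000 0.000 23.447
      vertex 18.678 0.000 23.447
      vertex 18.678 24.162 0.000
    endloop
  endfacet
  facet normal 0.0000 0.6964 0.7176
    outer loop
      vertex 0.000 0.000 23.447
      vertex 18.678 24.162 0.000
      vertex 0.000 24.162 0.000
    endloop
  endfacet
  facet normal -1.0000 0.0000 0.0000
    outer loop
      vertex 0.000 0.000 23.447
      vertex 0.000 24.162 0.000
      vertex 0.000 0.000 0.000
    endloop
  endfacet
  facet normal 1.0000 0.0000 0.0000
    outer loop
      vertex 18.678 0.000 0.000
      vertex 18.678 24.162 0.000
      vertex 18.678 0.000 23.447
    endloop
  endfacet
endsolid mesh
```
; perimeter-only toolpath
G21 ; units = mm
G90 ; absolute positioning
G28 ; home
; layer 1
G0 Z5.862
G0 X0.000 Y0.000
G1 X18.678 Y0.000
G1 X18.678 Y18.121
G1 X0.000 Y18.121
G1 X0.000 Y0.000
; layer 2
G0 Z11.723
G0 X0.000 Y0.000
G1 X18.678 Y0.000
G1 X18.678 Y12.081
G1 X0.000 Y12.081
G1 X0.000 Y0.000
; layer 3
G0 Z17.585
G0 X0.000 Y0.000
G1 X18.678 Y0.000
G1 X18.678 Y6.040
G1 X0.000 Y6.040
G1 X0.000 Y0.000
M2 ; end

The solid is a wedge (ramp): 18.7 × 24.2 mm base, rising to 23.4 mm along the y=0 edge and sloping linearly to z=0 at y=24.2. Slicing at Δz = 5.862 mm — 4 equal slices spanning the solid's height, so layer i sits at z = i·h/4 — gives 3 non-empty perimeters. Each is a 4-segment closed polygon; G0 lifts to the layer z and rapids to the start vertex, then G1 traces the edges. The cross-section shrinks linearly with z (the slice at the apex is degenerate and omitted).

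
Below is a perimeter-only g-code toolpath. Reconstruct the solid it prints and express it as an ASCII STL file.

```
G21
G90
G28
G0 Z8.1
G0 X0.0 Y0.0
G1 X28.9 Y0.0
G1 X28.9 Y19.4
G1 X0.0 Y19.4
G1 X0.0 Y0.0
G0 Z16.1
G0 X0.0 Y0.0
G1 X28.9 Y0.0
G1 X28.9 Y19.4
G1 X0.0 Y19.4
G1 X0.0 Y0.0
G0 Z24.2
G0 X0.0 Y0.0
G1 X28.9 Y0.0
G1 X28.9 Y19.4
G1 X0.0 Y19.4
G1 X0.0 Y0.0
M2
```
solid part
  facet normal 0.0000 0.0000 -1.0000
    outer loop
      vertex 28.9 19.4 0.0
      vertex 28.9 0.0 0.0
      vertex 0.0 0.0 0.0
    endloop
  endfacet
  facet normal 0.0000 0.0000 -1.0000
    outer loop
      vertex 0.0 19.4 0.0
      vertex 28.9 19.4 0.0
      vertex 0.0 0.0 0.0
    endloop
  endfacet
  facet normal 0.0000 0.0000 1.0000
    outer loop
      vertex 0.0 0.0 24.2
      vertex 28.9 0.0 24.2
      vertex 28.9 19.4 24.2
    endloop
  endfacet
  facet normal 0.0000 0.0000 1.0000
    outer loop
      vertex 0.0 0.0 24.2
      vertex 28.9 19.4 24.2
      vertex 0.0 19.4 24.2
    endloop
  endfacet
  facet normal 0.0000 -1.0000 0.0000
    outer loop
      vertex 0.0 0.0 0.0
      vertex 28.9 0.0 0.0
      vertex 28.9 0.0 24.2
    endloop
  endfacet
  facet normal 0.0000 -1.0000 0.0000
    outer loop
      vertex 0.0 0.0 0.0
      vertex 28.9 0.0 24.2
      vertex 0.0 0.0 24.2
    endloop
  endfacet
  facet normal 0.0000 1.0000 0.0000
    outer loop
      vertex 28.9 19.4 24.2
      vertex 28.9 19.4 0.0
      vertex 0.0 19.4 0.0
    endloop
  endfacet
  facet normal 0.0000 1.0000 0.0000
    outer loop
      vertex 0.0 19.4 24.2
      vertex 28.9 19.4 24.2
      vertex 0.0 19.4 0.0
    endloop
  endfacet
  facet normal -1.0000 0.0000 0.0000
    outer loop
      vertex 0.0 19.4 24.2
      vertex 0.0 19.4 0.0
      vertex 0.0 0.0 0.0
    endloop
  endfacet
  facet normal -1.0000 0.0000 0.0000
    outer loop
      vertex 0.0 0.0 24.2
      vertex 0.0 19.4 24.2
      vertex 0.0 0.0 0.0
    endloop
  endfacet
  facet normal 1.0000 0.0000 0.0000
    outer loop
      vertex 28.9 0.0 0.0
      vertex 28.9 19.4 0.0
      vertex 28.9 19.4 24.2
    endloop
  endfacet
  facet normal 1.0000 0.0000 0.0000
    outer loop
      vertex 28.9 0.0 0.0
      vertex 28.9 19.4 24.2
      vertex 28.9 0.0 24.2
    endloop
  endfacet
endsolid part

The G0 Z moves step by Δz≈8.1 mm. Every layer's G1 loop is the same polygon, so the solid is a straight extrusion of it from z=0 to z≈24.2. Closing with flat bottom and top caps and triangulating gives 12 facets — a rectangular box, roughly 28.9 × 19.4 mm footprint and 24.2 mm tall.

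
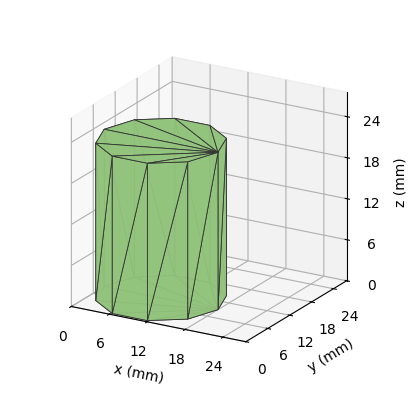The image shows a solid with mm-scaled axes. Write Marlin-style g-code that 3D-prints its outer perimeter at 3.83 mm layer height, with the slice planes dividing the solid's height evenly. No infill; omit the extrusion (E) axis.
Reading the render: the shape is a regular 10-sided prism (a cylinder approximated with 10 flat sides), circumscribed radius ≈ 9 mm, height ≈ 23 mm (dimensions read to the nearest mm from the axis ticks). For the g-code, the solid's height is divided into equal slices at the stated Δz and each level perimeter traced with G1 moves after a G0 lift.

; perimeter-only toolpath
G21 ; units = mm
G90 ; absolute positioning
G28 ; home
; layer 1
G0 Z3.83
G0 X18.00 Y9.00
G1 X16.28 Y14.29
G1 X11.78 Y17.56
G1 X6.22 Y17.56
G1 X1.72 Y14.29
G1 X0.00 Y9.00
G1 X1.72 Y3.71
G1 X6.22 Y0.44
G1 X11.78 Y0.44
G1 X16.28 Y3.71
G1 X18.00 Y9.00
; layer 2
G0 Z7.67
G0 X18.00 Y9.00
G1 X16.28 Y14.29
G1 X11.78 Y17.56
G1 X6.22 Y17.56
G1 X1.72 Y14.29
G1 X0.00 Y9.00
G1 X1.72 Y3.71
G1 X6.22 Y0.44
G1 X11.78 Y0.44
G1 X16.28 Y3.71
G1 X18.00 Y9.00
; layer 3
G0 Z11.50
G0 X18.00 Y9.00
G1 X16.28 Y14.29
G1 X11.78 Y17.56
G1 X6.22 Y17.56
G1 X1.72 Y14.29
G1 X0.00 Y9.00
G1 X1.72 Y3.71
G1 X6.22 Y0.44
G1 X11.78 Y0.44
G1 X16.28 Y3.71
G1 X18.00 Y9.00
; layer 4
G0 Z15.33
G0 X18.00 Y9.00
G1 X16.28 Y14.29
G1 X11.78 Y17.56
G1 X6.22 Y17.56
G1 X1.72 Y14.29
G1 X0.00 Y9.00
G1 X1.72 Y3.71
G1 X6.22 Y0.44
G1 X11.78 Y0.44
G1 X16.28 Y3.71
G1 X18.00 Y9.00
; layer 5
G0 Z19.17
G0 X18.00 Y9.00
G1 X16.28 Y14.29
G1 X11.78 Y17.56
G1 X6.22 Y17.56
G1 X1.72 Y14.29
G1 X0.00 Y9.00
G1 X1.72 Y3.71
G1 X6.22 Y0.44
G1 X11.78 Y0.44
G1 X16.28 Y3.71
G1 X18.00 Y9.00
; layer 6
G0 Z23.00
G0 X18.00 Y9.00
G1 X16.28 Y14.29
G1 X11.78 Y17.56
G1 X6.22 Y17.56
G1 X1.72 Y14.29
G1 X0.00 Y9.00
G1 X1.72 Y3.71
G1 X6.22 Y0.44
G1 X11.78 Y0.44
G1 X16.28 Y3.71
G1 X18.00 Y9.00
M2 ; end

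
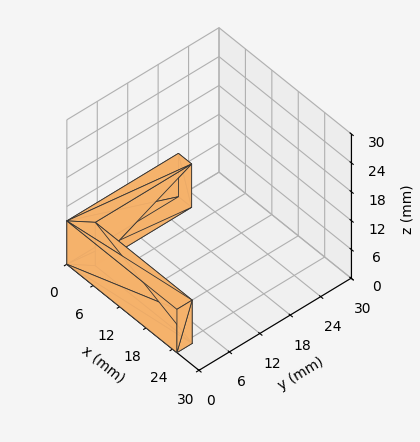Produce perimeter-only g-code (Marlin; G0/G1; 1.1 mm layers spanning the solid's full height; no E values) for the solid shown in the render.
Reading the render: the shape is an L-shaped prism: outer 25 × 22 mm, arm thicknesses ≈ 3 mm (horizontal) and 3 mm (vertical), extruded 9 mm in z (dimensions read to the nearest mm from the axis ticks). For the g-code, the solid's height is divided into equal slices at the stated Δz and each level perimeter traced with G1 moves after a G0 lift.

; perimeter-only toolpath
G21 ; units = mm
G90 ; absolute positioning
G28 ; home
; layer 1
G0 Z1.1
G0 X0.0 Y0.0
G1 X25.0 Y0.0
G1 X25.0 Y3.0
G1 X3.0 Y3.0
G1 X3.0 Y22.0
G1 X0.0 Y22.0
G1 X0.0 Y0.0
; layer 2
G0 Z2.2
G0 X0.0 Y0.0
G1 X25.0 Y0.0
G1 X25.0 Y3.0
G1 X3.0 Y3.0
G1 X3.0 Y22.0
G1 X0.0 Y22.0
G1 X0.0 Y0.0
; layer 3
G0 Z3.4
G0 X0.0 Y0.0
G1 X25.0 Y0.0
G1 X25.0 Y3.0
G1 X3.0 Y3.0
G1 X3.0 Y22.0
G1 X0.0 Y22.0
G1 X0.0 Y0.0
; layer 4
G0 Z4.5
G0 X0.0 Y0.0
G1 X25.0 Y0.0
G1 X25.0 Y3.0
G1 X3.0 Y3.0
G1 X3.0 Y22.0
G1 X0.0 Y22.0
G1 X0.0 Y0.0
; layer 5
G0 Z5.6
G0 X0.0 Y0.0
G1 X25.0 Y0.0
G1 X25.0 Y3.0
G1 X3.0 Y3.0
G1 X3.0 Y22.0
G1 X0.0 Y22.0
G1 X0.0 Y0.0
; layer 6
G0 Z6.8
G0 X0.0 Y0.0
G1 X25.0 Y0.0
G1 X25.0 Y3.0
G1 X3.0 Y3.0
G1 X3.0 Y22.0
G1 X0.0 Y22.0
G1 X0.0 Y0.0
; layer 7
G0 Z7.9
G0 X0.0 Y0.0
G1 X25.0 Y0.0
G1 X25.0 Y3.0
G1 X3.0 Y3.0
G1 X3.0 Y22.0
G1 X0.0 Y22.0
G1 X0.0 Y0.0
; layer 8
G0 Z9.0
G0 X0.0 Y0.0
G1 X25.0 Y0.0
G1 X25.0 Y3.0
G1 X3.0 Y3.0
G1 X3.0 Y22.0
G1 X0.0 Y22.0
G1 X0.0 Y0.0
M2 ; end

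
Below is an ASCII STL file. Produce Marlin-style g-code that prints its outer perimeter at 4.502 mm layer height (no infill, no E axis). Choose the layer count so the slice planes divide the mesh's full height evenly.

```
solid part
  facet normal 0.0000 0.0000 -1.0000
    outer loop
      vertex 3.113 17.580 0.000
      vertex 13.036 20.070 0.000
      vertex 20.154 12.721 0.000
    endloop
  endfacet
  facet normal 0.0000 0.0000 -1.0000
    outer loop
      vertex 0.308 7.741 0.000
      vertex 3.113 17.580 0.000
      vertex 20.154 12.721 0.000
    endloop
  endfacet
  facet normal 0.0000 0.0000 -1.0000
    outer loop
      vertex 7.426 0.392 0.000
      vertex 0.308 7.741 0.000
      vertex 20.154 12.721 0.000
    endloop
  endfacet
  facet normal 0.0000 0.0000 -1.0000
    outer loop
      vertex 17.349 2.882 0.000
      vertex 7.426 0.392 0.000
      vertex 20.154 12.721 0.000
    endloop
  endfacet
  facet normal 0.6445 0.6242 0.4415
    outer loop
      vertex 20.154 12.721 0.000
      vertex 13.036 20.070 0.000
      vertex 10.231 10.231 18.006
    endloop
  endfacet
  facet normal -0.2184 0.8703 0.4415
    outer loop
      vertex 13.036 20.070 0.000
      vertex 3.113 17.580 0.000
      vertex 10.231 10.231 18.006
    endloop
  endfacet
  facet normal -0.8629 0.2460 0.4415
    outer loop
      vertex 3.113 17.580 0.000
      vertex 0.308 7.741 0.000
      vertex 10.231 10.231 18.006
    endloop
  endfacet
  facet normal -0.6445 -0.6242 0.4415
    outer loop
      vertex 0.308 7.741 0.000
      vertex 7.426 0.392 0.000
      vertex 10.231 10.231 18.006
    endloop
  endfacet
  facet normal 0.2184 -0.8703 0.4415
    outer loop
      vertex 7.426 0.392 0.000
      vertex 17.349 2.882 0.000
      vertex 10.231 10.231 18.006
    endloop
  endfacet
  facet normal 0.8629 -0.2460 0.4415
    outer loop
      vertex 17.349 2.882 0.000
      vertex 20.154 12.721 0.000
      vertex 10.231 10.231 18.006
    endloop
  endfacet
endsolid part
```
; perimeter-only toolpath
G21 ; units = mm
G90 ; absolute positioning
G28 ; home
; layer 1
G0 Z4.502
G0 X17.673 Y12.098
G1 X12.335 Y17.610
G1 X4.893 Y15.743
G1 X2.789 Y8.364
G1 X8.127 Y2.852
G1 X15.569 Y4.719
G1 X17.673 Y12.098
; layer 2
G0 Z9.003
G0 X15.192 Y11.476
G1 X11.633 Y15.151
G1 X6.672 Y13.905
G1 X5.269 Y8.986
G1 X8.829 Y5.311
G1 X13.790 Y6.556
G1 X15.192 Y11.476
; layer 3
G0 Z13.505
G0 X12.712 Y10.854
G1 X10.932 Y12.691
G1 X8.451 Y12.068
G1 X7.750 Y9.608
G1 X9.530 Y7.771
G1 X12.011 Y8.394
G1 X12.712 Y10.854
M2 ; end

The solid is a regular 6-sided pyramid, base circumscribed radius ≈ 10.2 mm, apex at z ≈ 18 mm. Slicing at Δz = 4.502 mm — 4 equal slices spanning the solid's height, so layer i sits at z = i·h/4 — gives 3 non-empty perimeters. Each is a 6-segment closed polygon; G0 lifts to the layer z and rapids to the start vertex, then G1 traces the edges. The cross-section shrinks linearly with z (the slice at the apex is degenerate and omitted).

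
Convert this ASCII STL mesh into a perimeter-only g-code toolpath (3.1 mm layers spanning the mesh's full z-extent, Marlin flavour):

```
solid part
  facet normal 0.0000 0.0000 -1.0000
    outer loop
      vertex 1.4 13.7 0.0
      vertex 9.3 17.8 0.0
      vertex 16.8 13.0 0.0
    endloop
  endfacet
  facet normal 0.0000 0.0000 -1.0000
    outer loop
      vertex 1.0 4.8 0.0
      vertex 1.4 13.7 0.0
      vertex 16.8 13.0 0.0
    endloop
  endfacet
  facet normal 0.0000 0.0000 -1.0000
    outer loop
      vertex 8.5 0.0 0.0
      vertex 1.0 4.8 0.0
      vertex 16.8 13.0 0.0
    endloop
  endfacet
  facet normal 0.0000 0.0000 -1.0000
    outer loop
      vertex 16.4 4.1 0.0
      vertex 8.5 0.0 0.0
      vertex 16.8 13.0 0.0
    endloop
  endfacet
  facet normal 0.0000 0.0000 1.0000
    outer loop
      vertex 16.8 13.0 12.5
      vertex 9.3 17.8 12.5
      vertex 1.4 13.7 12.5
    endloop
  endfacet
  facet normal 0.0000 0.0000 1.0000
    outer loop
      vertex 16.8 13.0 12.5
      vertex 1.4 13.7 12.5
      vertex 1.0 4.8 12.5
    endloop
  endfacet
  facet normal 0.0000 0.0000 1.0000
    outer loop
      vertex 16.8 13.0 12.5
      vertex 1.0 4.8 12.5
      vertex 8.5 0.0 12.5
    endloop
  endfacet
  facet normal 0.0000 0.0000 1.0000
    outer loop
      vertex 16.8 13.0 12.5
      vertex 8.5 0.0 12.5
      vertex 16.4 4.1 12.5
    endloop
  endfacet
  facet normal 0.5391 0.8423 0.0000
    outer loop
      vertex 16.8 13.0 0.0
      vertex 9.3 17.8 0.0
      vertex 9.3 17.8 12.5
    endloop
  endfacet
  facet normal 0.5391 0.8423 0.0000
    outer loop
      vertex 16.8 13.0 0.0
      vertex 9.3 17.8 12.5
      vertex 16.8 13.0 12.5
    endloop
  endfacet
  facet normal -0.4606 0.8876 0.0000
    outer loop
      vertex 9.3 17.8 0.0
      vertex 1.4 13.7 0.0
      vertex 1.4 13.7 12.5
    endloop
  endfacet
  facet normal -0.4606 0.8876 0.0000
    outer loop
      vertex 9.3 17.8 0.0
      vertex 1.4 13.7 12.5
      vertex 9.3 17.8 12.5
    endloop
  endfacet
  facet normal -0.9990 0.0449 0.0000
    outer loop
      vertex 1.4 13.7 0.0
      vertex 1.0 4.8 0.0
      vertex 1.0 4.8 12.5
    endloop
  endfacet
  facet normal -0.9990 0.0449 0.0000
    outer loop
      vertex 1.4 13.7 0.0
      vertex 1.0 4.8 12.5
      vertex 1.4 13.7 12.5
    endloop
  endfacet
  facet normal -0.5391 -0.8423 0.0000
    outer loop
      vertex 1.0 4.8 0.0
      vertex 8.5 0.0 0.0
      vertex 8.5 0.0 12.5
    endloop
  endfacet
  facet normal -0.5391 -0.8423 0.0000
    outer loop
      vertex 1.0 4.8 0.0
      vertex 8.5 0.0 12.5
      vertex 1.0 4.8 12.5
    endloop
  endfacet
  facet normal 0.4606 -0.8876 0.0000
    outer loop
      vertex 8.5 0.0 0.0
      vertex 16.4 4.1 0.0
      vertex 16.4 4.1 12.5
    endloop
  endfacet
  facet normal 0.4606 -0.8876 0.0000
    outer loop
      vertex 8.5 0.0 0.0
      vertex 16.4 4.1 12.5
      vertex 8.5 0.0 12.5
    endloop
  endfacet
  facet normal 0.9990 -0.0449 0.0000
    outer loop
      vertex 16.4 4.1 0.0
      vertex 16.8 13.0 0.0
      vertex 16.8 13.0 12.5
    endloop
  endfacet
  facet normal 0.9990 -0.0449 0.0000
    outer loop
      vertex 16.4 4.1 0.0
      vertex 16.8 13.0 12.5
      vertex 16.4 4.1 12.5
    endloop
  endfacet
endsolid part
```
; perimeter-only toolpath
G21 ; units = mm
G90 ; absolute positioning
G28 ; home
; layer 1
G0 Z3.1
G0 X16.8 Y13.0
G1 X9.3 Y17.8
G1 X1.4 Y13.7
G1 X1.0 Y4.8
G1 X8.5 Y0.0
G1 X16.4 Y4.1
G1 X16.8 Y13.0
; layer 2
G0 Z6.2
G0 X16.8 Y13.0
G1 X9.3 Y17.8
G1 X1.4 Y13.7
G1 X1.0 Y4.8
G1 X8.5 Y0.0
G1 X16.4 Y4.1
G1 X16.8 Y13.0
; layer 3
G0 Z9.4
G0 X16.8 Y13.0
G1 X9.3 Y17.8
G1 X1.4 Y13.7
G1 X1.0 Y4.8
G1 X8.5 Y0.0
G1 X16.4 Y4.1
G1 X16.8 Y13.0
; layer 4
G0 Z12.5
G0 X16.8 Y13.0
G1 X9.3 Y17.8
G1 X1.4 Y13.7
G1 X1.0 Y4.8
G1 X8.5 Y0.0
G1 X16.4 Y4.1
G1 X16.8 Y13.0
M2 ; end

The solid is a regular 6-sided prism (a cylinder approximated with 6 flat sides), circumscribed radius ≈ 8.9 mm, height ≈ 12.5 mm. Slicing at Δz = 3.1 mm — 4 equal slices spanning the solid's height, so layer i sits at z = i·h/4 — gives 4 non-empty perimeters. Each is a 6-segment closed polygon; G0 lifts to the layer z and rapids to the start vertex, then G1 traces the edges.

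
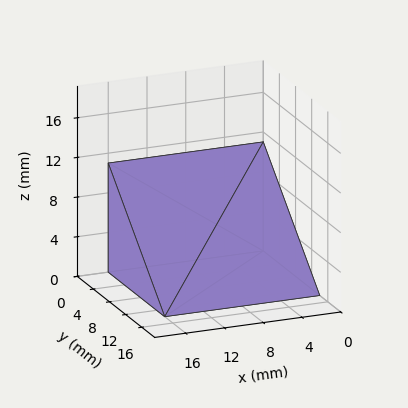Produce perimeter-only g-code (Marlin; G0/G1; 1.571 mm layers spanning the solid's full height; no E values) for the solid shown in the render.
Reading the render: the shape is a wedge (ramp): 16 × 14 mm base, rising to 11 mm along the y=0 edge and sloping linearly to z=0 at y=14 (dimensions read to the nearest mm from the axis ticks). For the g-code, the solid's height is divided into equal slices at the stated Δz and each level perimeter traced with G1 moves after a G0 lift.

; perimeter-only toolpath
G21 ; units = mm
G90 ; absolute positioning
G28 ; home
; layer 1
G0 Z1.571
G0 X0.000 Y0.000
G1 X16.000 Y0.000
G1 X16.000 Y12.000
G1 X0.000 Y12.000
G1 X0.000 Y0.000
; layer 2
G0 Z3.143
G0 X0.000 Y0.000
G1 X16.000 Y0.000
G1 X16.000 Y10.000
G1 X0.000 Y10.000
G1 X0.000 Y0.000
; layer 3
G0 Z4.714
G0 X0.000 Y0.000
G1 X16.000 Y0.000
G1 X16.000 Y8.000
G1 X0.000 Y8.000
G1 X0.000 Y0.000
; layer 4
G0 Z6.286
G0 X0.000 Y0.000
G1 X16.000 Y0.000
G1 X16.000 Y6.000
G1 X0.000 Y6.000
G1 X0.000 Y0.000
; layer 5
G0 Z7.857
G0 X0.000 Y0.000
G1 X16.000 Y0.000
G1 X16.000 Y4.000
G1 X0.000 Y4.000
G1 X0.000 Y0.000
; layer 6
G0 Z9.429
G0 X0.000 Y0.000
G1 X16.000 Y0.000
G1 X16.000 Y2.000
G1 X0.000 Y2.000
G1 X0.000 Y0.000
M2 ; end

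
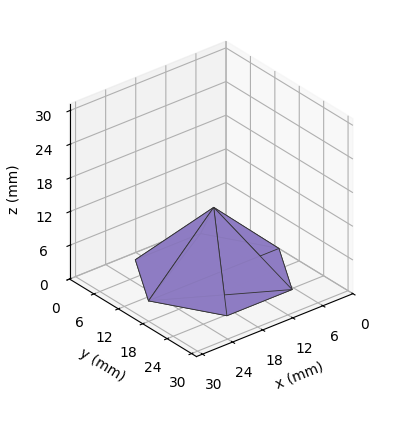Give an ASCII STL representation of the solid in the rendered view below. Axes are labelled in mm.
Reading the render: the shape is a regular 6-sided pyramid, base circumscribed radius ≈ 13 mm, apex at z ≈ 12 mm (dimensions read to the nearest mm from the axis ticks). For the STL, each face is triangulated and given an outward normal.

solid part
  facet normal 0.0000 0.0000 -1.0000
    outer loop
      vertex 6.50 24.26 0.00
      vertex 19.50 24.26 0.00
      vertex 26.00 13.00 0.00
    endloop
  endfacet
  facet normal 0.0000 0.0000 -1.0000
    outer loop
      vertex 0.00 13.00 0.00
      vertex 6.50 24.26 0.00
      vertex 26.00 13.00 0.00
    endloop
  endfacet
  facet normal 0.0000 0.0000 -1.0000
    outer loop
      vertex 6.50 1.74 0.00
      vertex 0.00 13.00 0.00
      vertex 26.00 13.00 0.00
    endloop
  endfacet
  facet normal 0.0000 0.0000 -1.0000
    outer loop
      vertex 19.50 1.74 0.00
      vertex 6.50 1.74 0.00
      vertex 26.00 13.00 0.00
    endloop
  endfacet
  facet normal 0.6316 0.3646 0.6842
    outer loop
      vertex 26.00 13.00 0.00
      vertex 19.50 24.26 0.00
      vertex 13.00 13.00 12.00
    endloop
  endfacet
  facet normal 0.0000 0.7292 0.6843
    outer loop
      vertex 19.50 24.26 0.00
      vertex 6.50 24.26 0.00
      vertex 13.00 13.00 12.00
    endloop
  endfacet
  facet normal -0.6316 0.3646 0.6842
    outer loop
      vertex 6.50 24.26 0.00
      vertex 0.00 13.00 0.00
      vertex 13.00 13.00 12.00
    endloop
  endfacet
  facet normal -0.6316 -0.3646 0.6842
    outer loop
      vertex 0.00 13.00 0.00
      vertex 6.50 1.74 0.00
      vertex 13.00 13.00 12.00
    endloop
  endfacet
  facet normal 0.0000 -0.7292 0.6843
    outer loop
      vertex 6.50 1.74 0.00
      vertex 19.50 1.74 0.00
      vertex 13.00 13.00 12.00
    endloop
  endfacet
  facet normal 0.6316 -0.3646 0.6842
    outer loop
      vertex 19.50 1.74 0.00
      vertex 26.00 13.00 0.00
      vertex 13.00 13.00 12.00
    endloop
  endfacet
endsolid part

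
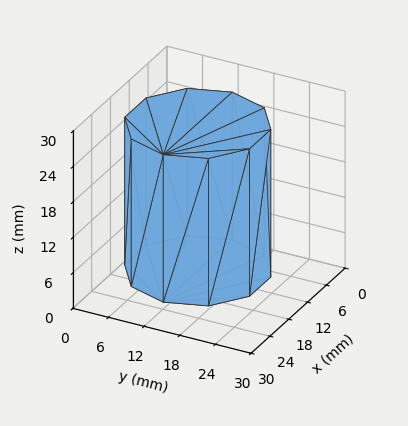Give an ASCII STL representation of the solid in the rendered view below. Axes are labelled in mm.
Reading the render: the shape is a regular 10-sided prism (a cylinder approximated with 10 flat sides), circumscribed radius ≈ 11 mm, height ≈ 25 mm (dimensions read to the nearest mm from the axis ticks). For the STL, each face is triangulated and given an outward normal.

solid part
  facet normal 0.0000 0.0000 -1.0000
    outer loop
      vertex 14.4 21.5 0.0
      vertex 19.9 17.5 0.0
      vertex 22.0 11.0 0.0
    endloop
  endfacet
  facet normal 0.0000 0.0000 -1.0000
    outer loop
      vertex 7.6 21.5 0.0
      vertex 14.4 21.5 0.0
      vertex 22.0 11.0 0.0
    endloop
  endfacet
  facet normal 0.0000 0.0000 -1.0000
    outer loop
      vertex 2.1 17.5 0.0
      vertex 7.6 21.5 0.0
      vertex 22.0 11.0 0.0
    endloop
  endfacet
  facet normal 0.0000 0.0000 -1.0000
    outer loop
      vertex 0.0 11.0 0.0
      vertex 2.1 17.5 0.0
      vertex 22.0 11.0 0.0
    endloop
  endfacet
  facet normal 0.0000 0.0000 -1.0000
    outer loop
      vertex 2.1 4.5 0.0
      vertex 0.0 11.0 0.0
      vertex 22.0 11.0 0.0
    endloop
  endfacet
  facet normal 0.0000 0.0000 -1.0000
    outer loop
      vertex 7.6 0.5 0.0
      vertex 2.1 4.5 0.0
      vertex 22.0 11.0 0.0
    endloop
  endfacet
  facet normal 0.0000 0.0000 -1.0000
    outer loop
      vertex 14.4 0.5 0.0
      vertex 7.6 0.5 0.0
      vertex 22.0 11.0 0.0
    endloop
  endfacet
  facet normal 0.0000 0.0000 -1.0000
    outer loop
      vertex 19.9 4.5 0.0
      vertex 14.4 0.5 0.0
      vertex 22.0 11.0 0.0
    endloop
  endfacet
  facet normal 0.0000 0.0000 1.0000
    outer loop
      vertex 22.0 11.0 25.0
      vertex 19.9 17.5 25.0
      vertex 14.4 21.5 25.0
    endloop
  endfacet
  facet normal 0.0000 0.0000 1.0000
    outer loop
      vertex 22.0 11.0 25.0
      vertex 14.4 21.5 25.0
      vertex 7.6 21.5 25.0
    endloop
  endfacet
  facet normal 0.0000 0.0000 1.0000
    outer loop
      vertex 22.0 11.0 25.0
      vertex 7.6 21.5 25.0
      vertex 2.1 17.5 25.0
    endloop
  endfacet
  facet normal 0.0000 0.0000 1.0000
    outer loop
      vertex 22.0 11.0 25.0
      vertex 2.1 17.5 25.0
      vertex 0.0 11.0 25.0
    endloop
  endfacet
  facet normal 0.0000 0.0000 1.0000
    outer loop
      vertex 22.0 11.0 25.0
      vertex 0.0 11.0 25.0
      vertex 2.1 4.5 25.0
    endloop
  endfacet
  facet normal 0.0000 0.0000 1.0000
    outer loop
      vertex 22.0 11.0 25.0
      vertex 2.1 4.5 25.0
      vertex 7.6 0.5 25.0
    endloop
  endfacet
  facet normal 0.0000 0.0000 1.0000
    outer loop
      vertex 22.0 11.0 25.0
      vertex 7.6 0.5 25.0
      vertex 14.4 0.5 25.0
    endloop
  endfacet
  facet normal 0.0000 0.0000 1.0000
    outer loop
      vertex 22.0 11.0 25.0
      vertex 14.4 0.5 25.0
      vertex 19.9 4.5 25.0
    endloop
  endfacet
  facet normal 0.9516 0.3074 0.0000
    outer loop
      vertex 22.0 11.0 0.0
      vertex 19.9 17.5 0.0
      vertex 19.9 17.5 25.0
    endloop
  endfacet
  facet normal 0.9516 0.3074 0.0000
    outer loop
      vertex 22.0 11.0 0.0
      vertex 19.9 17.5 25.0
      vertex 22.0 11.0 25.0
    endloop
  endfacet
  facet normal 0.5882 0.8087 0.0000
    outer loop
      vertex 19.9 17.5 0.0
      vertex 14.4 21.5 0.0
      vertex 14.4 21.5 25.0
    endloop
  endfacet
  facet normal 0.5882 0.8087 0.0000
    outer loop
      vertex 19.9 17.5 0.0
      vertex 14.4 21.5 25.0
      vertex 19.9 17.5 25.0
    endloop
  endfacet
  facet normal 0.0000 1.0000 0.0000
    outer loop
      vertex 14.4 21.5 0.0
      vertex 7.6 21.5 0.0
      vertex 7.6 21.5 25.0
    endloop
  endfacet
  facet normal 0.0000 1.0000 0.0000
    outer loop
      vertex 14.4 21.5 0.0
      vertex 7.6 21.5 25.0
      vertex 14.4 21.5 25.0
    endloop
  endfacet
  facet normal -0.5882 0.8087 0.0000
    outer loop
      vertex 7.6 21.5 0.0
      vertex 2.1 17.5 0.0
      vertex 2.1 17.5 25.0
    endloop
  endfacet
  facet normal -0.5882 0.8087 0.0000
    outer loop
      vertex 7.6 21.5 0.0
      vertex 2.1 17.5 25.0
      vertex 7.6 21.5 25.0
    endloop
  endfacet
  facet normal -0.9516 0.3074 0.0000
    outer loop
      vertex 2.1 17.5 0.0
      vertex 0.0 11.0 0.0
      vertex 0.0 11.0 25.0
    endloop
  endfacet
  facet normal -0.9516 0.3074 0.0000
    outer loop
      vertex 2.1 17.5 0.0
      vertex 0.0 11.0 25.0
      vertex 2.1 17.5 25.0
    endloop
  endfacet
  facet normal -0.9516 -0.3074 0.0000
    outer loop
      vertex 0.0 11.0 0.0
      vertex 2.1 4.5 0.0
      vertex 2.1 4.5 25.0
    endloop
  endfacet
  facet normal -0.9516 -0.3074 0.0000
    outer loop
      vertex 0.0 11.0 0.0
      vertex 2.1 4.5 25.0
      vertex 0.0 11.0 25.0
    endloop
  endfacet
  facet normal -0.5882 -0.8087 0.0000
    outer loop
      vertex 2.1 4.5 0.0
      vertex 7.6 0.5 0.0
      vertex 7.6 0.5 25.0
    endloop
  endfacet
  facet normal -0.5882 -0.8087 0.0000
    outer loop
      vertex 2.1 4.5 0.0
      vertex 7.6 0.5 25.0
      vertex 2.1 4.5 25.0
    endloop
  endfacet
  facet normal 0.0000 -1.0000 0.0000
    outer loop
      vertex 7.6 0.5 0.0
      vertex 14.4 0.5 0.0
      vertex 14.4 0.5 25.0
    endloop
  endfacet
  facet normal 0.0000 -1.0000 0.0000
    outer loop
      vertex 7.6 0.5 0.0
      vertex 14.4 0.5 25.0
      vertex 7.6 0.5 25.0
    endloop
  endfacet
  facet normal 0.5882 -0.8087 0.0000
    outer loop
      vertex 14.4 0.5 0.0
      vertex 19.9 4.5 0.0
      vertex 19.9 4.5 25.0
    endloop
  endfacet
  facet normal 0.5882 -0.8087 0.0000
    outer loop
      vertex 14.4 0.5 0.0
      vertex 19.9 4.5 25.0
      vertex 14.4 0.5 25.0
    endloop
  endfacet
  facet normal 0.9516 -0.3074 0.0000
    outer loop
      vertex 19.9 4.5 0.0
      vertex 22.0 11.0 0.0
      vertex 22.0 11.0 25.0
    endloop
  endfacet
  facet normal 0.9516 -0.3074 0.0000
    outer loop
      vertex 19.9 4.5 0.0
      vertex 22.0 11.0 25.0
      vertex 19.9 4.5 25.0
    endloop
  endfacet
endsolid part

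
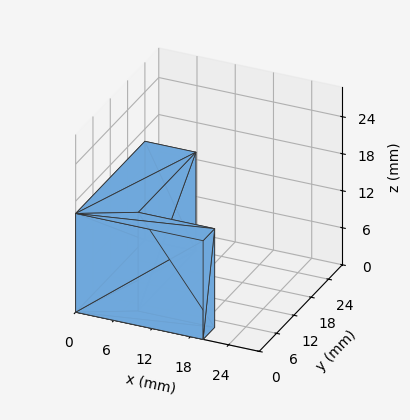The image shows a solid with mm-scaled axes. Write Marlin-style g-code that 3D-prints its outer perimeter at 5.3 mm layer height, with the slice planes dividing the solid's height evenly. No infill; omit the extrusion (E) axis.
Reading the render: the shape is an L-shaped prism: outer 20 × 24 mm, arm thicknesses ≈ 4 mm (horizontal) and 8 mm (vertical), extruded 16 mm in z (dimensions read to the nearest mm from the axis ticks). For the g-code, the solid's height is divided into equal slices at the stated Δz and each level perimeter traced with G1 moves after a G0 lift.

; perimeter-only toolpath
G21 ; units = mm
G90 ; absolute positioning
G28 ; home
; layer 1
G0 Z5.3
G0 X0.0 Y0.0
G1 X20.0 Y0.0
G1 X20.0 Y4.0
G1 X8.0 Y4.0
G1 X8.0 Y24.0
G1 X0.0 Y24.0
G1 X0.0 Y0.0
; layer 2
G0 Z10.7
G0 X0.0 Y0.0
G1 X20.0 Y0.0
G1 X20.0 Y4.0
G1 X8.0 Y4.0
G1 X8.0 Y24.0
G1 X0.0 Y24.0
G1 X0.0 Y0.0
; layer 3
G0 Z16.0
G0 X0.0 Y0.0
G1 X20.0 Y0.0
G1 X20.0 Y4.0
G1 X8.0 Y4.0
G1 X8.0 Y24.0
G1 X0.0 Y24.0
G1 X0.0 Y0.0
M2 ; end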